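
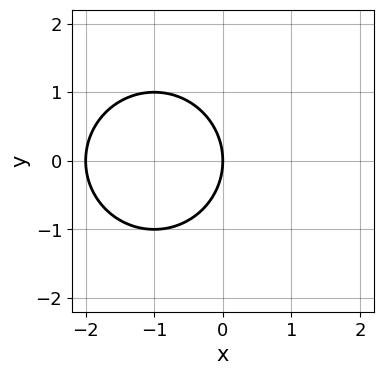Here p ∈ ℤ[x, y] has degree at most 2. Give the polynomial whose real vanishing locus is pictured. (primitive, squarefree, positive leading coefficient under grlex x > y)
Degree: no degree-1 curve has this shape, so deg p = 2.
Symmetries: mirror symmetry y ↦ −y ⇒ only even powers of y.
From the visible intercepts: it crosses the y-axis at the gridline y = 0; among the integer gridlines, it crosses the x-axis at x ∈ {-2, 0}.
Putting this together gives p.

x^2 + y^2 + 2*x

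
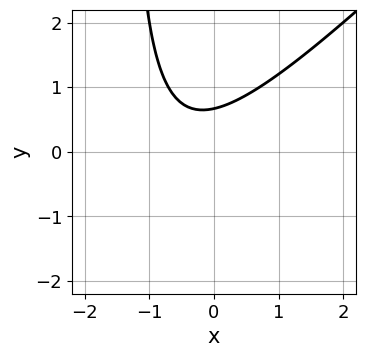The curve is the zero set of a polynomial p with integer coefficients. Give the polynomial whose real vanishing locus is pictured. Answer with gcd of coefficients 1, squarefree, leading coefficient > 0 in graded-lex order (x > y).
1. Degree: a generic line meets the curve in up to 2 points, so deg p = 2.
2. Against the integer gridlines: it misses every integer gridline on the x-axis.
3. Assembling these constraints gives the stated polynomial.

2*x^2 - 2*x*y + 2*x - 3*y + 2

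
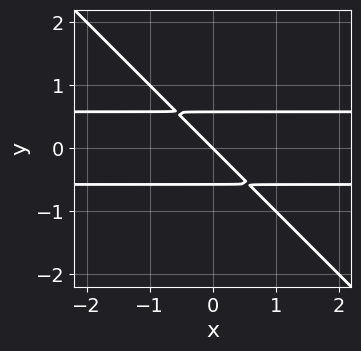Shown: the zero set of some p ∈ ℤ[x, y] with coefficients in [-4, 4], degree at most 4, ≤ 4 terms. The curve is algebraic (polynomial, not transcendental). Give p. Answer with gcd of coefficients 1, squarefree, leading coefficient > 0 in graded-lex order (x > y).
Degree: a generic line meets the curve in up to 3 points, so deg p = 3.
Checking where it meets the axes: it meets the y-axis at y = 0 (among the integer gridlines); one x-axis crossing is at x = 0.
Together with the visible shape, these determine p as stated.

3*x*y^2 + 3*y^3 - x - y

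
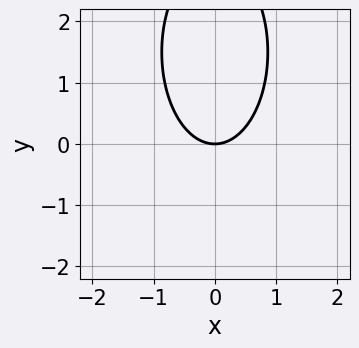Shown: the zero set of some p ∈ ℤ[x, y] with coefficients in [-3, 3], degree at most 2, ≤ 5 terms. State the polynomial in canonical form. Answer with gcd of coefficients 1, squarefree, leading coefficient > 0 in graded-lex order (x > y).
3*x^2 + y^2 - 3*y

First, deg p = 2. The shape is more complex than any degree-1 curve.
Next, symmetries: it's symmetric under x → −x, forcing even powers of x.
Next, checking where it meets the axes: it crosses the x-axis at the gridline x = 0; it meets the y-axis at y = 0 (among the integer gridlines).
Finally, together with the visible shape, these determine p as stated.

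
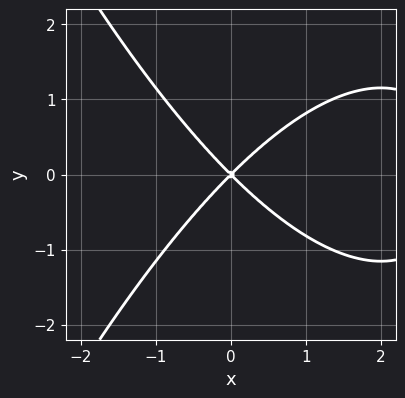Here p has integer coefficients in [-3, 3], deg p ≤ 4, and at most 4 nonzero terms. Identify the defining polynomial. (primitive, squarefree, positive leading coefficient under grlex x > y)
x^3 - 3*x^2 + 3*y^2

(a) Degree: a generic line meets the curve in up to 3 points, so deg p = 3.
(b) Symmetries: mirror symmetry y ↦ −y ⇒ only even powers of y.
(c) Checking where it meets the axes: it crosses the y-axis at the gridline y = 0; it crosses the x-axis at the gridline x = 0.
(d) Fitting integer coefficients to these (and the overall shape) gives p.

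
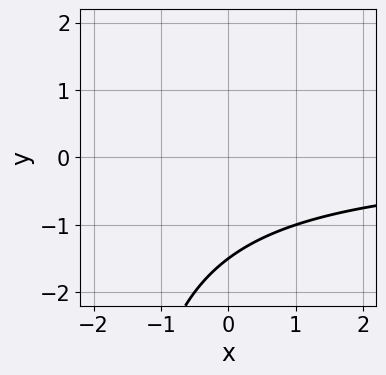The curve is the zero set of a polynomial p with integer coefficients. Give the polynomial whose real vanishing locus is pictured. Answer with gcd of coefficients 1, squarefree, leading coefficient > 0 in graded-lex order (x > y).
x*y + 2*y + 3

First, degree: a generic line meets the curve in up to 2 points, so deg p = 2.
Next, against the integer gridlines: the curve avoids every integer x-axis point in the box.
Finally, putting this together gives p.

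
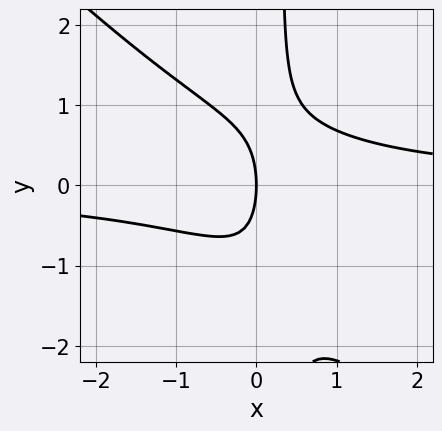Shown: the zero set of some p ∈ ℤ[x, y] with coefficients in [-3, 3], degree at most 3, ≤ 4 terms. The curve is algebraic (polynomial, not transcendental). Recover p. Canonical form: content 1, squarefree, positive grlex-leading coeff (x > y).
1. The degree is 3 — no degree-2 curve has this shape.
2. Checking where it meets the axes: it crosses the x-axis at the gridline x = 0; one y-axis crossing is at y = 0.
3. These observations pin down the coefficients.

3*x^2*y + 3*x*y^2 - y^2 - 3*x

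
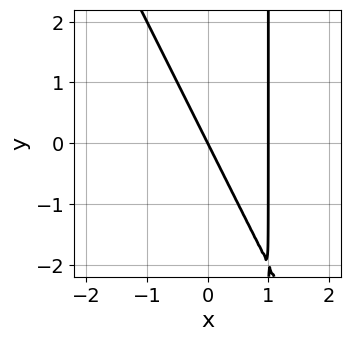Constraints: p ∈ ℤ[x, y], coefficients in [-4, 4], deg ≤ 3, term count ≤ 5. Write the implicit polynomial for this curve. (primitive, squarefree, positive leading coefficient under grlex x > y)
2*x^2 + x*y - 2*x - y

1. deg p = 2. The shape is more complex than any degree-1 curve.
2. From the visible intercepts: it crosses the y-axis at the gridline y = 0; among the integer gridlines, it crosses the x-axis at x ∈ {0, 1}.
3. Together with the visible shape, these determine p as stated.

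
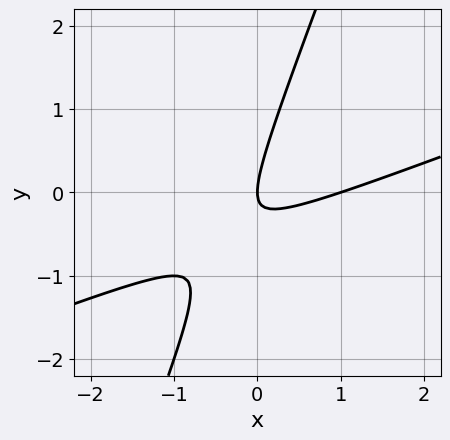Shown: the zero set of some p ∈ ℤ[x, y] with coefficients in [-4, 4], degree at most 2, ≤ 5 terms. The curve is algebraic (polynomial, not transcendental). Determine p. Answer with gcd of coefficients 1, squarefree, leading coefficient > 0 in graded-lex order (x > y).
First, deg p = 2. No degree-1 curve has this shape.
Next, from the visible intercepts: among the integer gridlines, it crosses the x-axis at x ∈ {0, 1}; it crosses the y-axis at the gridline y = 0.
Finally, assembling these constraints gives the stated polynomial.

x^2 - 3*x*y + y^2 - x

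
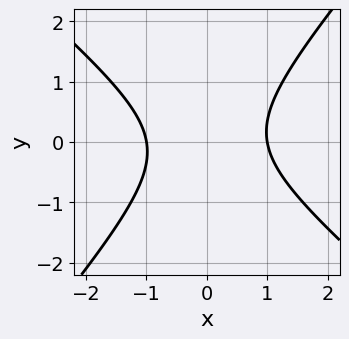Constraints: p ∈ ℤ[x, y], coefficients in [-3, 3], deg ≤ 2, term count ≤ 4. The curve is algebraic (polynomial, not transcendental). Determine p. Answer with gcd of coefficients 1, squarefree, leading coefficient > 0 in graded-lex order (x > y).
deg p = 2. No degree-1 curve has this shape.
Against the integer gridlines: among the integer gridlines, it crosses the x-axis at x ∈ {-1, 1}; no y-intercept at any integer in the box.
Together with the visible shape, these determine p as stated.

3*x^2 + x*y - 3*y^2 - 3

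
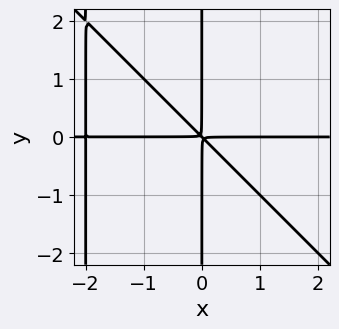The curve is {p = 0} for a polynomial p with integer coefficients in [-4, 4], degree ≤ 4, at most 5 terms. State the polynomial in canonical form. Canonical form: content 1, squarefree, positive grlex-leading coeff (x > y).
First, deg p = 4. The shape is more complex than any degree-3 curve.
Then, reading off the gridlines: the visible y-axis segment lies entirely on the curve; every point of the x-axis in the box is on the curve.
Finally, assembling these constraints gives the stated polynomial.

x^3*y + x^2*y^2 + 2*x^2*y + 2*x*y^2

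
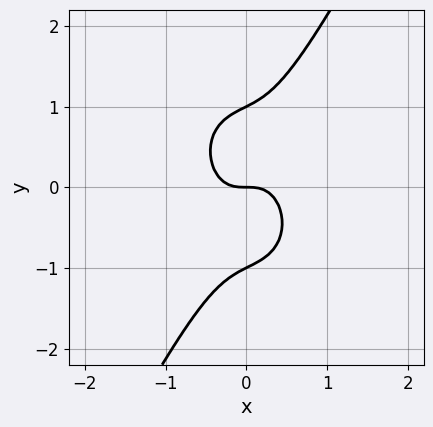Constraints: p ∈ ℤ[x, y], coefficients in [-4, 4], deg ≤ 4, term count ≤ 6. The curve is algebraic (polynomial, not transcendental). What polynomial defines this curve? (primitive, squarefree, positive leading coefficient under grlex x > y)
3*x^3 + x*y^2 - y^3 + y

First, degree: a generic line meets the curve in up to 3 points, so deg p = 3.
Then, observable constraints: one x-axis crossing is at x = 0; the y-axis gridline crossings are at y ∈ {-1, 0, 1}.
Finally, matching integer coefficients to the picture gives p.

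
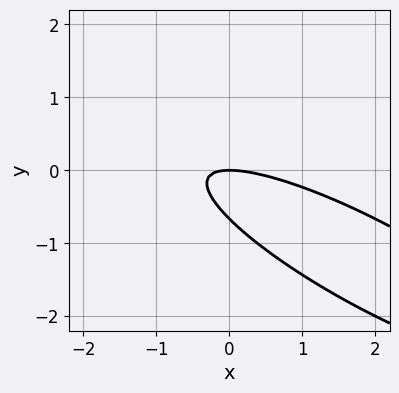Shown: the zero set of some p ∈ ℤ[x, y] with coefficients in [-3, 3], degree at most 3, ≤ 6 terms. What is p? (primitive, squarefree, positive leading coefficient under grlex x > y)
x^2 + 3*x*y + 3*y^2 + 2*y

1. Degree: a generic line meets the curve in up to 2 points, so deg p = 2.
2. Reading off the gridlines: it crosses the y-axis at the gridline y = 0; one x-axis crossing is at x = 0.
3. Putting this together gives p.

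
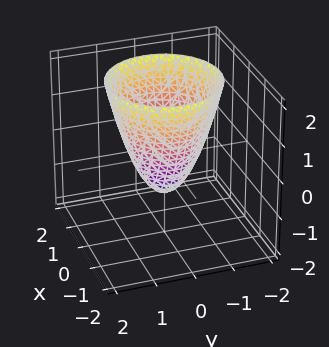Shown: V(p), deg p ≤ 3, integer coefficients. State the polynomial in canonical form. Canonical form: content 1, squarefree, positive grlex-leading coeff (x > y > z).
(a) The degree is 2 — the shape is more complex than any degree-1 surface.
(b) Symmetries: rotational symmetry about the z-axis ⇒ p depends on x, y only through x² + y².
(c) Against the integer gridlines: a circular section at z = 2 has radius between 1 and 2; it crosses the z-axis at the gridline z = -1.
(d) Putting this together gives p.

3*x^2 + 3*y^2 - 2*z - 2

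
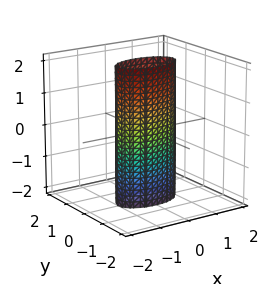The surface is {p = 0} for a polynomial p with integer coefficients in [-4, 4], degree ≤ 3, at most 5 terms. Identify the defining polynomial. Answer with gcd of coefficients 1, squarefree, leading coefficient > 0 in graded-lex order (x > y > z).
x^2 + 3*y^2 - 1

Degree: a cylinder; a quadric, so deg p = 2.
Symmetries: it's symmetric under z → −z, forcing even powers of z; the y ↦ −y reflection is a symmetry, so y appears only in even powers; mirror symmetry x ↦ −x ⇒ only even powers of x.
From the axis intercepts and sections: it misses every integer gridline on the z-axis; among the integer gridlines, it crosses the x-axis at x ∈ {-1, 1}.
Matching integer coefficients to the picture gives p.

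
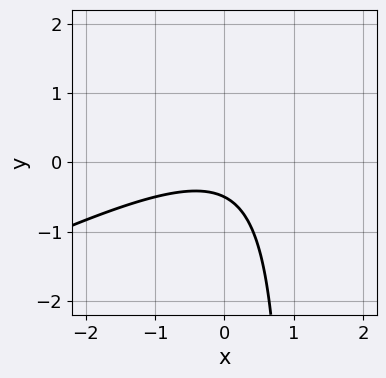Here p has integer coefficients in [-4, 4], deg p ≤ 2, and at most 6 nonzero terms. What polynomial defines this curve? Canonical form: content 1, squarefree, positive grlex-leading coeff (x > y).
x^2 - 2*x*y + 2*y + 1

(a) Degree: no degree-1 curve has this shape, so deg p = 2.
(b) Checking where it meets the axes: it misses every integer gridline on the x-axis.
(c) Assembling these constraints gives the stated polynomial.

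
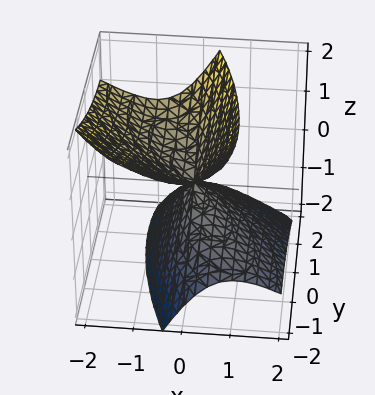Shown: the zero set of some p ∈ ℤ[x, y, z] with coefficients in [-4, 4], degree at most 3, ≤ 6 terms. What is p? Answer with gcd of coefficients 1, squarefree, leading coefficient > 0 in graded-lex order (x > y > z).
3*x^2 + 2*x*y + 3*x*z + y^2 - 2*z^2

(a) I count 2 distinct pieces. Treating them together as one polynomial.
(b) deg p = 2. No degree-1 surface has this shape.
(c) From the visible intercepts: it crosses the y-axis at the gridline y = 0; it crosses the x-axis at the gridline x = 0; it crosses the z-axis at the gridline z = 0.
(d) Together with the visible shape, these determine p as stated.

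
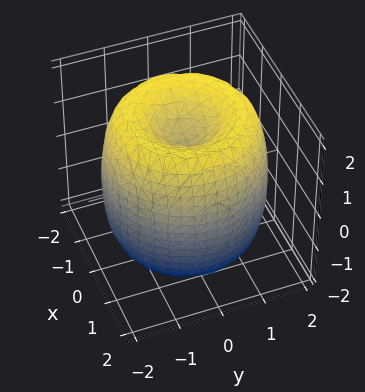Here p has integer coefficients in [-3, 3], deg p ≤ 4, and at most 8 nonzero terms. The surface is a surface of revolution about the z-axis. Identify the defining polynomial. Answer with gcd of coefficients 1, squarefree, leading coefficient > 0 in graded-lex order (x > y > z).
(a) Degree: no degree-3 surface has this shape, so deg p = 4.
(b) Symmetries: rotational symmetry about the z-axis ⇒ p depends on x, y only through x² + y².
(c) From the visible intercepts: among the integer gridlines, it crosses the z-axis at z ∈ {-1, 1}; a circular section at z = 0 has radius between 1 and 2.
(d) Assembling these constraints gives the stated polynomial.

x^4 + 2*x^2*y^2 + y^4 - 3*x^2 - 3*y^2 + z^2 - 1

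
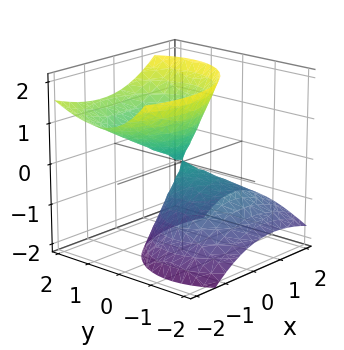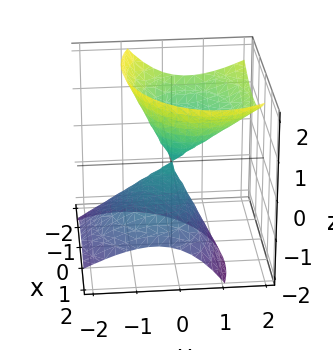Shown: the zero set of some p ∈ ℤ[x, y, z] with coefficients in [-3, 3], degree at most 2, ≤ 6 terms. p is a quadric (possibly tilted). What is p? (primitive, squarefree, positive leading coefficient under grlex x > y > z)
There are 2 components.
The degree is 2 — a generic line meets the surface in up to 2 points.
From the visible intercepts: it crosses the z-axis at the gridline z = 0; it meets the x-axis at x = 0 (among the integer gridlines).
Together with the visible shape, these determine p as stated.

2*x^2 + 2*x*z + 3*y^2 - 3*y*z - 2*z^2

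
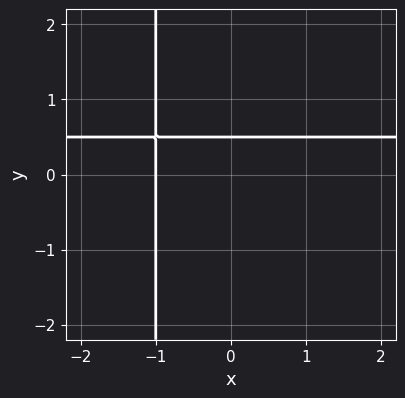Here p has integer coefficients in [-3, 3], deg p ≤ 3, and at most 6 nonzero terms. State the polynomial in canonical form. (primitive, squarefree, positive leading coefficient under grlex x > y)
The degree is 2 — no degree-1 curve has this shape.
Checking where it meets the axes: one x-axis crossing is at x = -1.
Putting this together gives p.

2*x*y - x + 2*y - 1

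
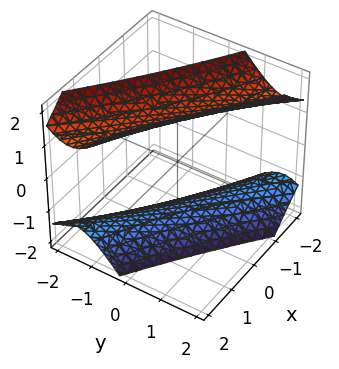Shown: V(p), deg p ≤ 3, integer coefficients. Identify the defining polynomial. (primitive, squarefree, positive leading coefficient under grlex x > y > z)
x^2 + 3*x*y + 2*y^2 - z^2 + 2

The picture has 2 separate pieces.
The degree is 2 — the shape is more complex than any degree-1 surface.
Reading off the gridlines: the surface avoids every integer y-axis point in the box; no x-intercept at any integer in the box.
Putting this together gives p.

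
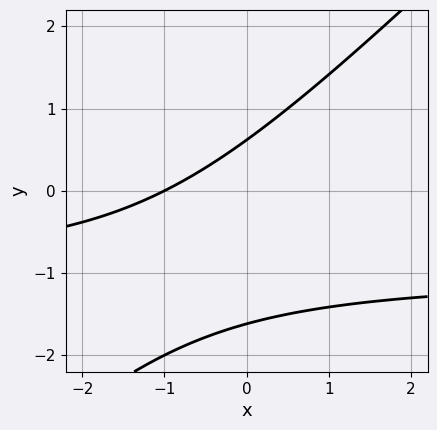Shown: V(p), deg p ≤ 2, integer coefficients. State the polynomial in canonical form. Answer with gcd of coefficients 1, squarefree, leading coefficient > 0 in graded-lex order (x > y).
x*y - y^2 + x - y + 1

1. The degree is 2 — a generic line meets the curve in up to 2 points.
2. Against the integer gridlines: one x-axis crossing is at x = -1.
3. Fitting integer coefficients to these (and the overall shape) gives p.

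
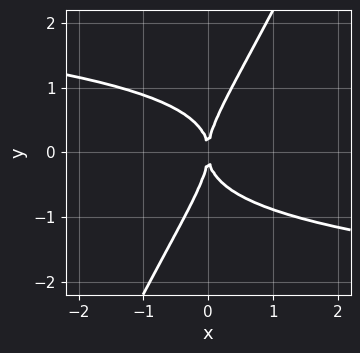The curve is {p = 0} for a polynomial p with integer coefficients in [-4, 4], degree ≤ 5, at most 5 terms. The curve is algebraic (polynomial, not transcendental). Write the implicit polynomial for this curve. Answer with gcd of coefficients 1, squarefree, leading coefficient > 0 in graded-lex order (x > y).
2*x*y^3 - y^4 + 2*x^2

Degree: a generic line meets the curve in up to 4 points, so deg p = 4.
Reading off the gridlines: it crosses the y-axis at the gridline y = 0; it meets the x-axis at x = 0 (among the integer gridlines).
Matching integer coefficients to the picture gives p.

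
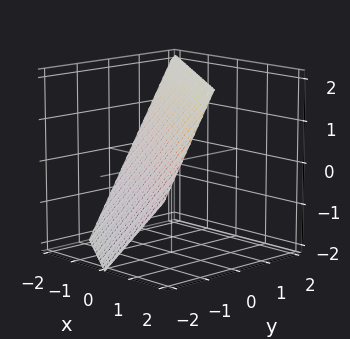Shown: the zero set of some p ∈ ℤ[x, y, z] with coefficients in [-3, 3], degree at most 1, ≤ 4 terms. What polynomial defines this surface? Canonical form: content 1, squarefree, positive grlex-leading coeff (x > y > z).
2*x + 3*y - 2*z + 2

1. The degree is 1 — every cross-section is a straight line — this is a plane.
2. Against the integer gridlines: it crosses the x-axis at the gridline x = -1; it crosses the z-axis at the gridline z = 1.
3. Together with the visible shape, these determine p as stated.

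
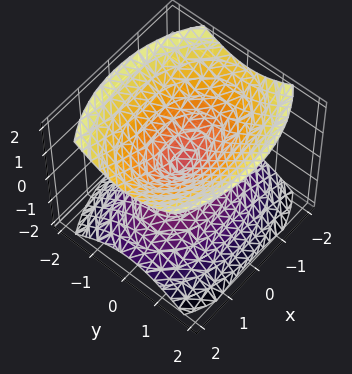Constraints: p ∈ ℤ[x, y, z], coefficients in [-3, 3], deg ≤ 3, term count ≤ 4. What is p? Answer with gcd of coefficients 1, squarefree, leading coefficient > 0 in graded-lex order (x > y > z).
x^2 + 2*y^2 - 2*z^2

1. There are 2 components.
2. The degree is 2 — a double cone through the origin; a quadric.
3. Symmetries: mirror symmetry z ↦ −z ⇒ only even powers of z; it's symmetric under x → −x, forcing even powers of x; it's symmetric under y → −y, forcing even powers of y.
4. Reading off the gridlines: one y-axis crossing is at y = 0; it crosses the x-axis at the gridline x = 0.
5. Solving for integer coefficients yields p as stated.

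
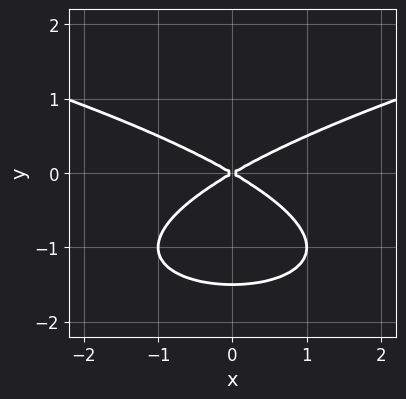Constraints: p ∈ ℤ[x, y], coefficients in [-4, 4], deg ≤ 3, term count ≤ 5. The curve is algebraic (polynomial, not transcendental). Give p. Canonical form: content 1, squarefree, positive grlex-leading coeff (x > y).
(a) The degree is 3 — no degree-2 curve has this shape.
(b) Symmetries: mirror symmetry x ↦ −x ⇒ only even powers of x.
(c) From the visible intercepts: it crosses the x-axis at the gridline x = 0; one y-axis crossing is at y = 0.
(d) These observations pin down the coefficients.

2*y^3 - x^2 + 3*y^2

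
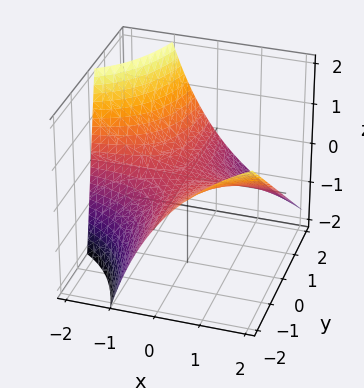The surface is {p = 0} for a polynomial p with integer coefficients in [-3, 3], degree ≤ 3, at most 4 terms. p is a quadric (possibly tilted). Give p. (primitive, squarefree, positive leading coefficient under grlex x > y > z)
(a) deg p = 2. A generic line meets the surface in up to 2 points.
(b) Against the integer gridlines: one z-axis crossing is at z = 0; every point of the x-axis in the box is on the surface.
(c) The integer polynomial consistent with all of this is the stated p. Check: (0, -1, 0) on the y-axis lies on the surface, and p(0, -1, 0) = 0. ✓

2*x*y + x*z + 3*z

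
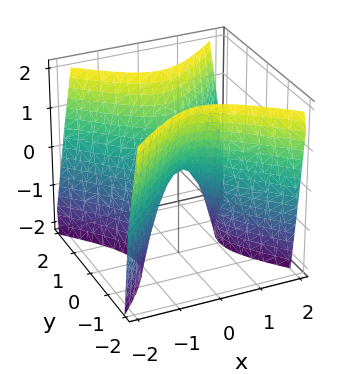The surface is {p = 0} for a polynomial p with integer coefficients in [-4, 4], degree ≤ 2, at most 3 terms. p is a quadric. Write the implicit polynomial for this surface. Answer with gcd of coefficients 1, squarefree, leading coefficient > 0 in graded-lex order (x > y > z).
2*x^2 - 2*y^2 + z

1. Degree: a saddle surface; a quadric, so deg p = 2.
2. Symmetries: the y ↦ −y reflection is a symmetry, so y appears only in even powers; mirror symmetry x ↦ −x ⇒ only even powers of x.
3. Against the integer gridlines: one z-axis crossing is at z = 0; it meets the x-axis at x = 0 (among the integer gridlines); one y-axis crossing is at y = 0.
4. Matching integer coefficients to the picture gives p.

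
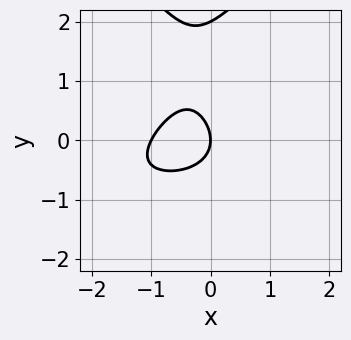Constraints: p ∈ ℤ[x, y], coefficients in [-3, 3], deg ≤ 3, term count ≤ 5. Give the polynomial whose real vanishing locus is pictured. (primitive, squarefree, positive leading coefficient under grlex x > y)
x^2*y - y^3 + 2*x^2 + 2*y^2 + 2*x

(a) Degree: no degree-2 curve has this shape, so deg p = 3.
(b) From the axis intercepts and sections: the y-axis gridline crossings are at y ∈ {0, 2}; the x-axis gridline crossings are at x ∈ {-1, 0}.
(c) Putting this together gives p.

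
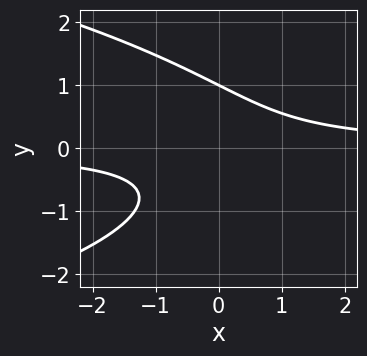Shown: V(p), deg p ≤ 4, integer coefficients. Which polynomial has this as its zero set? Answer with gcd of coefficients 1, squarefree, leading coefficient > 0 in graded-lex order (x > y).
The degree is 3 — the shape is more complex than any degree-2 curve.
From the axis intercepts and sections: one y-axis crossing is at y = 1; the curve avoids every integer x-axis point in the box.
Fitting integer coefficients to these (and the overall shape) gives p.

2*y^3 + 3*x*y - 2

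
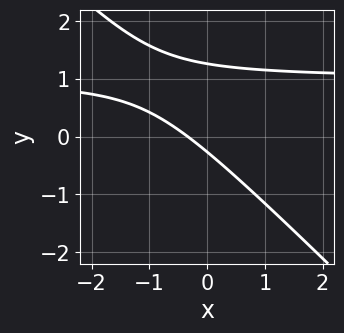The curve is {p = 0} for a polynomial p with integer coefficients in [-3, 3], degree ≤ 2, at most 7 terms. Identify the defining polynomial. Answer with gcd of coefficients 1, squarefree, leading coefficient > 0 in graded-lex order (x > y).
3*x*y + 3*y^2 - 3*x - 3*y - 1

Degree: the shape is more complex than any degree-1 curve, so deg p = 2.
Solving for integer coefficients yields p as stated.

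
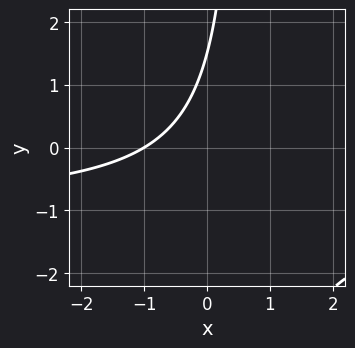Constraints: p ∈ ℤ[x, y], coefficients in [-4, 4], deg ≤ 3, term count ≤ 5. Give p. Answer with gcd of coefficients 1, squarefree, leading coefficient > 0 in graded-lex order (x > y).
3*x*y + 3*x - 2*y + 3

1. The degree is 2 — no degree-1 curve has this shape.
2. Reading off the gridlines: it meets the x-axis at x = -1 (among the integer gridlines).
3. Fitting integer coefficients to these (and the overall shape) gives p.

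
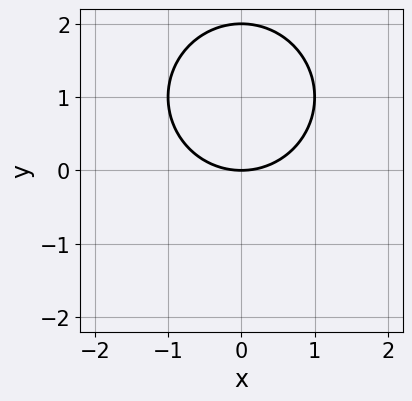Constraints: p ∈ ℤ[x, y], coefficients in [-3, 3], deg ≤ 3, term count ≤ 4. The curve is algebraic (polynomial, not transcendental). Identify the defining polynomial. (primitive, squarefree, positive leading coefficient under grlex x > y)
x^2 + y^2 - 2*y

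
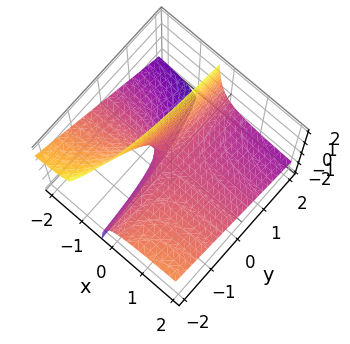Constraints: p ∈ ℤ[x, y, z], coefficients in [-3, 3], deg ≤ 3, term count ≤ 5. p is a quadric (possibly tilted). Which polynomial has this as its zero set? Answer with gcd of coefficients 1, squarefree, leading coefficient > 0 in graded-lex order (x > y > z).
deg p = 2. The shape is more complex than any degree-1 surface.
Against the integer gridlines: the visible y-axis segment lies entirely on the surface; one z-axis crossing is at z = 0; the visible x-axis segment lies entirely on the surface.
Putting this together gives p.

x*y + 2*x*z + z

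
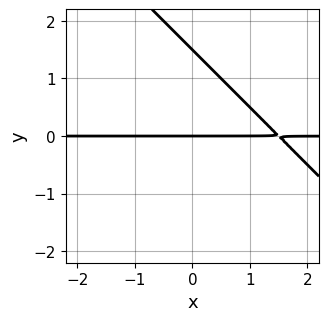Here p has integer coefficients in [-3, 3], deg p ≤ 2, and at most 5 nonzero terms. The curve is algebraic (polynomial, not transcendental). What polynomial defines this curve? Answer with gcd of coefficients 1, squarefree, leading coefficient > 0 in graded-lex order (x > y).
First, deg p = 2. A generic line meets the curve in up to 2 points.
Next, reading off the gridlines: it crosses the y-axis at the gridline y = 0; every point of the x-axis in the box is on the curve.
Finally, solving for integer coefficients yields p as stated.

2*x*y + 2*y^2 - 3*y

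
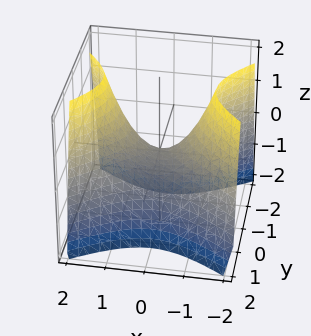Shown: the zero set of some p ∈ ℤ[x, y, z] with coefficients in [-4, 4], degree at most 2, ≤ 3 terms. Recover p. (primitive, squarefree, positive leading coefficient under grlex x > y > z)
1. The degree is 2 — a saddle surface; a quadric.
2. Symmetries: the y ↦ −y reflection is a symmetry, so y appears only in even powers; mirror symmetry x ↦ −x ⇒ only even powers of x.
3. Observable constraints: one x-axis crossing is at x = 0; it meets the z-axis at z = 0 (among the integer gridlines); one y-axis crossing is at y = 0.
4. Assembling these constraints gives the stated polynomial.

2*x^2 - 3*y^2 - 2*z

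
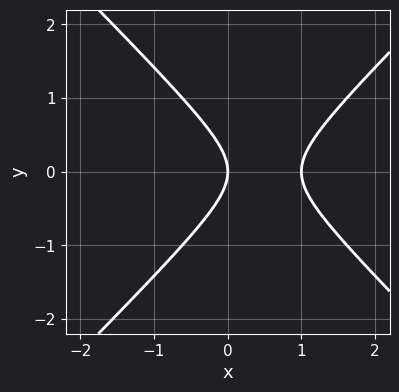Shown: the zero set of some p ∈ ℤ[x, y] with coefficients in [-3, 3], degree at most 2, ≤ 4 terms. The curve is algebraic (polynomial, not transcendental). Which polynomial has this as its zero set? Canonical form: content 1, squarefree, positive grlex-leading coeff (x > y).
x^2 - y^2 - x

deg p = 2. A generic line meets the curve in up to 2 points.
Symmetries: the y ↦ −y reflection is a symmetry, so y appears only in even powers.
Against the integer gridlines: among the integer gridlines, it crosses the x-axis at x ∈ {0, 1}; one y-axis crossing is at y = 0.
These observations pin down the coefficients.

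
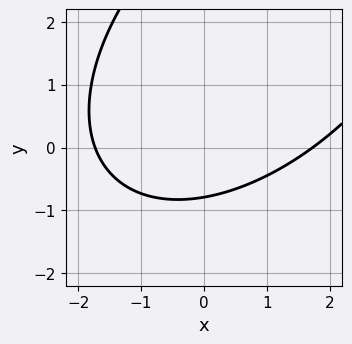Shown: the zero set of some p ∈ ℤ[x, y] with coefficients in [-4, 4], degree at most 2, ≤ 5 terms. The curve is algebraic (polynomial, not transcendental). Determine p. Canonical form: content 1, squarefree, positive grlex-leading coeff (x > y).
x^2 - x*y + y^2 - 3*y - 3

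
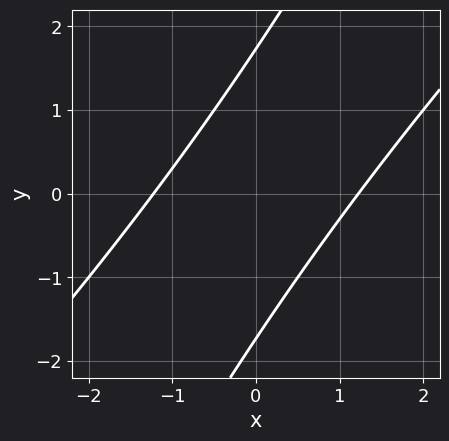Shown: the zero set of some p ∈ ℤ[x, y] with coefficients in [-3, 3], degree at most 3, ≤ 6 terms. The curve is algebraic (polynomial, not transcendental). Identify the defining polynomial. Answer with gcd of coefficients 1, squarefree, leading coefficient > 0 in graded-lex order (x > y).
2*x^2 - 3*x*y + y^2 - 3

First, the degree is 2 — the shape is more complex than any degree-1 curve.
Finally, solving for integer coefficients yields p as stated.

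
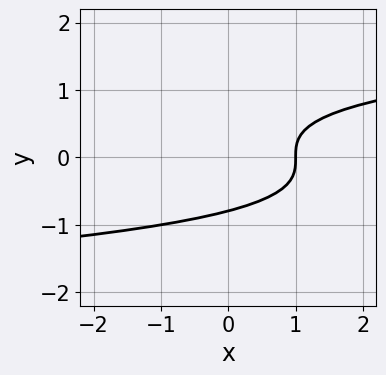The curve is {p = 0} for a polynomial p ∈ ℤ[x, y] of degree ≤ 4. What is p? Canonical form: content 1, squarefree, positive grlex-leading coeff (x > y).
1. Degree: the shape is more complex than any degree-2 curve, so deg p = 3.
2. Reading off the gridlines: one x-axis crossing is at x = 1.
3. Matching integer coefficients to the picture gives p.

2*y^3 - x + 1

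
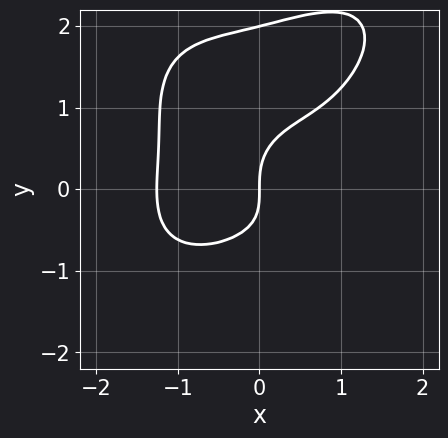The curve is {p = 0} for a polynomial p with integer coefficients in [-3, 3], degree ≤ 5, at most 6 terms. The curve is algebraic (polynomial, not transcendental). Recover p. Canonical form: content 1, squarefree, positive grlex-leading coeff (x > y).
x^4 + y^4 - x*y^2 - 2*y^3 + 2*x

1. deg p = 4. No degree-3 curve has this shape.
2. Checking where it meets the axes: the y-axis gridline crossings are at y ∈ {0, 2}; one x-axis crossing is at x = 0.
3. Assembling these constraints gives the stated polynomial.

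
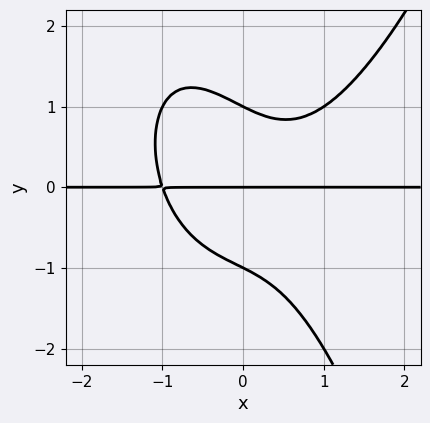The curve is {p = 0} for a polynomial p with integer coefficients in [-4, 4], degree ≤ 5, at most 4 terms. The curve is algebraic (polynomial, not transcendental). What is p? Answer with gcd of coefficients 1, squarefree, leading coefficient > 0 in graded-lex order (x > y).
x^3*y - x*y^2 - y^3 + y

(a) The degree is 4 — no degree-3 curve has this shape.
(b) From the axis intercepts and sections: among the integer gridlines, it crosses the y-axis at y ∈ {-1, 0, 1}; every point of the x-axis in the box is on the curve.
(c) Solving for integer coefficients yields p as stated.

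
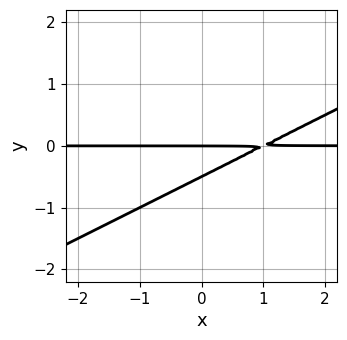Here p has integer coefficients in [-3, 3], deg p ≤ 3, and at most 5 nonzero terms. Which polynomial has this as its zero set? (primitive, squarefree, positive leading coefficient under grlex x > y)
x*y - 2*y^2 - y

1. deg p = 2. No degree-1 curve has this shape.
2. Reading off the gridlines: it crosses the y-axis at the gridline y = 0; every point of the x-axis in the box is on the curve.
3. Putting this together gives p.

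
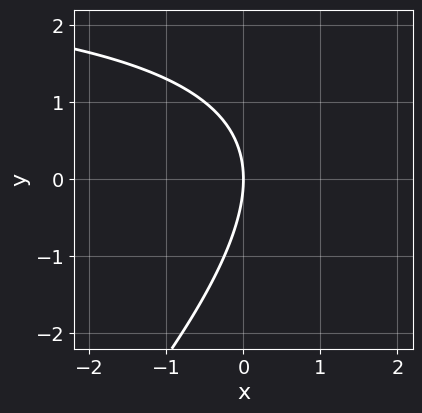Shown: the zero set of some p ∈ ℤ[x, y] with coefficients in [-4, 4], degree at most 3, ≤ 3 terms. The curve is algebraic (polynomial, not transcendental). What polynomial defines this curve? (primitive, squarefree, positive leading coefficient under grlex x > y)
The degree is 2 — a generic line meets the curve in up to 2 points.
From the axis intercepts and sections: one y-axis crossing is at y = 0; one x-axis crossing is at x = 0.
Fitting integer coefficients to these (and the overall shape) gives p.

x*y - y^2 - 3*x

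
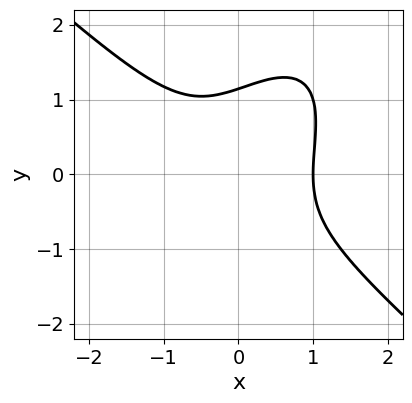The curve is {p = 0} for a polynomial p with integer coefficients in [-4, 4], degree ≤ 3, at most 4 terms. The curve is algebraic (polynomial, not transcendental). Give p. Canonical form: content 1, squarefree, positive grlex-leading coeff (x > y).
3*x^3 - 2*x*y^2 + 2*y^3 - 3

(a) Degree: a generic line meets the curve in up to 3 points, so deg p = 3.
(b) Against the integer gridlines: it crosses the x-axis at the gridline x = 1.
(c) Together with the visible shape, these determine p as stated.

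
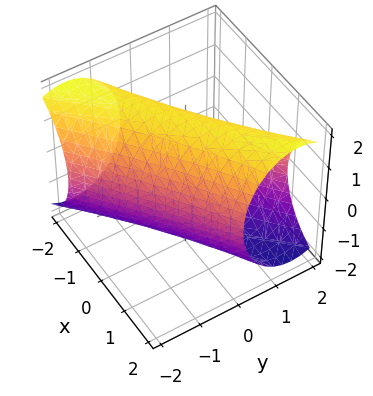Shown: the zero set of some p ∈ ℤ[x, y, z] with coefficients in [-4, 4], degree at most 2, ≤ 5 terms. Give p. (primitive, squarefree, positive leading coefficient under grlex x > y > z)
x^2 - 3*x*y + 2*y^2 + z^2 - 3

deg p = 2. No degree-1 surface has this shape.
Solving for integer coefficients yields p as stated.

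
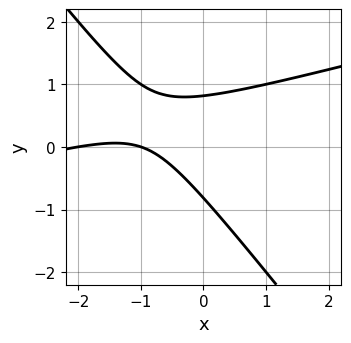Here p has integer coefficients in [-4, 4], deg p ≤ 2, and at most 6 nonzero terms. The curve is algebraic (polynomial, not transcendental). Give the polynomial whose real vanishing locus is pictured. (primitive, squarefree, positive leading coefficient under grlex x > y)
x^2 - 3*x*y - 3*y^2 + 3*x + 2

1. The degree is 2 — no degree-1 curve has this shape.
2. Against the integer gridlines: among the integer gridlines, it crosses the x-axis at x ∈ {-2, -1}.
3. Assembling these constraints gives the stated polynomial.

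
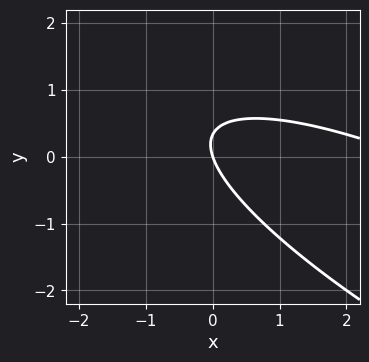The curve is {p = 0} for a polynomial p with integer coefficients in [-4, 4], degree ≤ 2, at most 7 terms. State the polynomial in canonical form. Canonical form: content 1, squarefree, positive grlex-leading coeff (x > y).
x^2 + 3*x*y + 3*y^2 - 3*x - y

1. deg p = 2. A generic line meets the curve in up to 2 points.
2. Checking where it meets the axes: it crosses the y-axis at the gridline y = 0; one x-axis crossing is at x = 0.
3. Putting this together gives p.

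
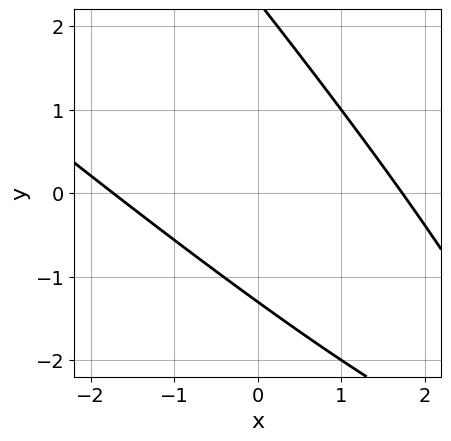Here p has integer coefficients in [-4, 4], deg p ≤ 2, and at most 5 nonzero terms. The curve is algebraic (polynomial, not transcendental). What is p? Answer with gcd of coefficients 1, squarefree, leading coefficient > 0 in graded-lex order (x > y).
x^2 + 2*x*y + y^2 - y - 3

(a) The degree is 2 — the shape is more complex than any degree-1 curve.
(b) Matching integer coefficients to the picture gives p.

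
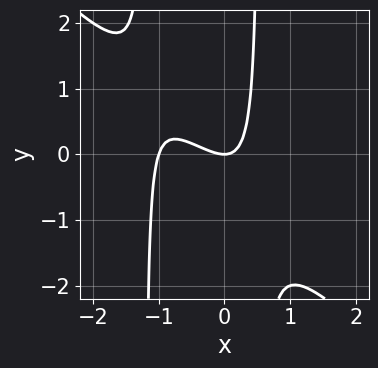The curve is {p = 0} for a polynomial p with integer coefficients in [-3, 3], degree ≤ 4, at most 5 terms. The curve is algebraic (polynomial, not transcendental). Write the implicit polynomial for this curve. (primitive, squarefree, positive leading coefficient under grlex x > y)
3*x^3 + 3*x^2*y + 3*x^2 + 2*x*y - 2*y

(a) Degree: a generic line meets the curve in up to 3 points, so deg p = 3.
(b) Observable constraints: it meets the y-axis at y = 0 (among the integer gridlines); the x-axis gridline crossings are at x ∈ {-1, 0}.
(c) Putting this together gives p.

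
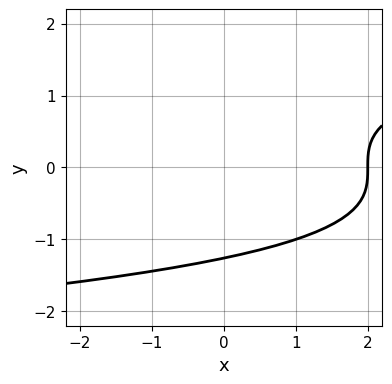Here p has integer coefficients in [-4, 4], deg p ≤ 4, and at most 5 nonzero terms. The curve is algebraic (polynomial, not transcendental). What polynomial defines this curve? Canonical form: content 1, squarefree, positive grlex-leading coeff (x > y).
y^3 - x + 2

The degree is 3 — a generic line meets the curve in up to 3 points.
From the axis intercepts and sections: it meets the x-axis at x = 2 (among the integer gridlines).
Together with the visible shape, these determine p as stated.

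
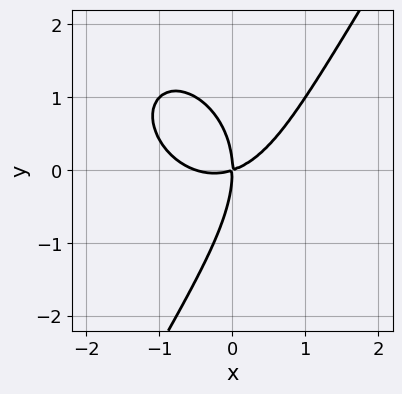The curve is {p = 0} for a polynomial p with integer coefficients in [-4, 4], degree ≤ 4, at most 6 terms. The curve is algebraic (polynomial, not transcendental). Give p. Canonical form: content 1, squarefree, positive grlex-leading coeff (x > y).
2*x^3 + x*y^2 - y^3 + x^2 - 3*x*y

Degree: no degree-2 curve has this shape, so deg p = 3.
Against the integer gridlines: it crosses the x-axis at the gridline x = 0; one y-axis crossing is at y = 0.
Together with the visible shape, these determine p as stated.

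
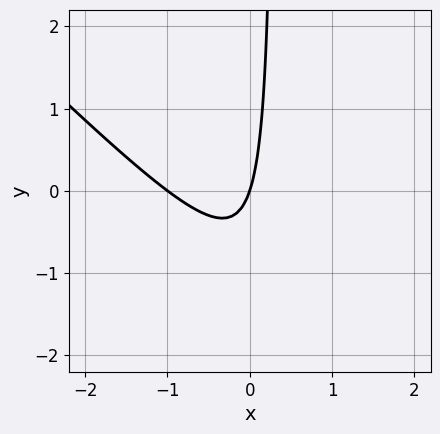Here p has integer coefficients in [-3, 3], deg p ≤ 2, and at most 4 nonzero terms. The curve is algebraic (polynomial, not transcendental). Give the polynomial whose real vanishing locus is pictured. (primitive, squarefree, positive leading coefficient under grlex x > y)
(a) The degree is 2 — a generic line meets the curve in up to 2 points.
(b) From the visible intercepts: among the integer gridlines, it crosses the x-axis at x ∈ {-1, 0}; it meets the y-axis at y = 0 (among the integer gridlines).
(c) Matching integer coefficients to the picture gives p.

3*x^2 + 3*x*y + 3*x - y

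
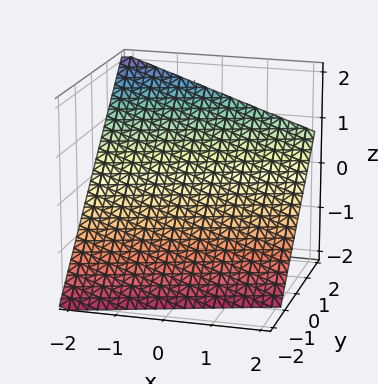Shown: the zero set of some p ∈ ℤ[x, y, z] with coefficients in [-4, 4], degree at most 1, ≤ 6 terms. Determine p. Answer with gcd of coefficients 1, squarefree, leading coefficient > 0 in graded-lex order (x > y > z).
x - 3*y + 3*z + 2

The degree is 1 — every cross-section is a straight line — this is a plane.
Observable constraints: it crosses the x-axis at the gridline x = -2.
These observations pin down the coefficients.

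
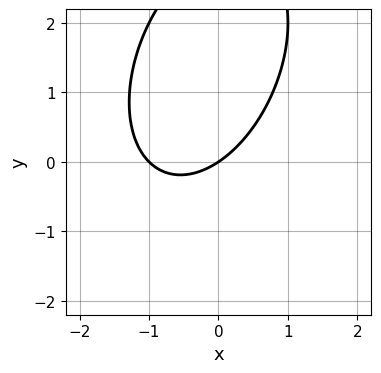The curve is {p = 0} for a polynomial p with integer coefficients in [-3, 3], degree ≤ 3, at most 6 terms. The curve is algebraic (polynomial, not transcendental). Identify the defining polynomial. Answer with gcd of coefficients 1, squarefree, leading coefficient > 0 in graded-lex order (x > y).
1. deg p = 2.
2. Observable constraints: one y-axis crossing is at y = 0; among the integer gridlines, it crosses the x-axis at x ∈ {-1, 0}.
3. Solving for integer coefficients yields p as stated.

2*x^2 - x*y + y^2 + 2*x - 3*y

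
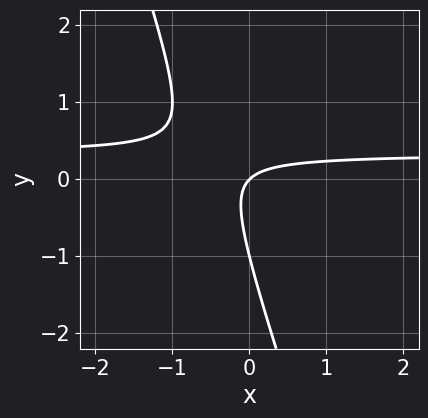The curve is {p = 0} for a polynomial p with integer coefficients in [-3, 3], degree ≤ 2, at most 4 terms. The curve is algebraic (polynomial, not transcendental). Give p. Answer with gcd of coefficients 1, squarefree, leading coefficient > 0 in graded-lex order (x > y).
(a) deg p = 2. No degree-1 curve has this shape.
(b) Checking where it meets the axes: it crosses the x-axis at the gridline x = 0; the y-axis gridline crossings are at y ∈ {-1, 0}.
(c) Assembling these constraints gives the stated polynomial.

3*x*y + y^2 - x + y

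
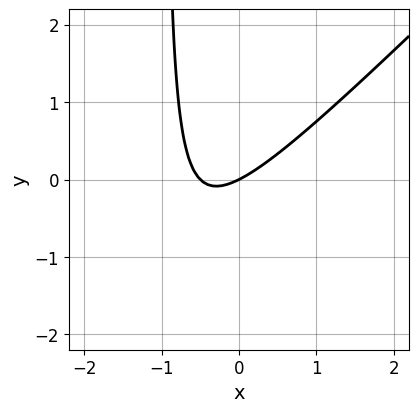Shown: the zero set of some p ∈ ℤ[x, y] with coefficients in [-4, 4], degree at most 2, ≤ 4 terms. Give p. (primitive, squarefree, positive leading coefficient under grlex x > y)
2*x^2 - 2*x*y + x - 2*y

deg p = 2.
Checking where it meets the axes: one y-axis crossing is at y = 0; it crosses the x-axis at the gridline x = 0.
Solving for integer coefficients yields p as stated.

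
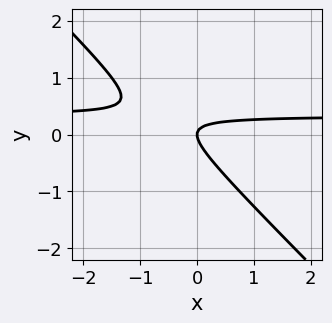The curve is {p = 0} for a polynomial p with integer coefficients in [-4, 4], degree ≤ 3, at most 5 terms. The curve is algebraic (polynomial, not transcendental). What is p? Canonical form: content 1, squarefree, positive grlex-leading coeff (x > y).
3*x*y + 3*y^2 - x

First, degree: the shape is more complex than any degree-1 curve, so deg p = 2.
Then, checking where it meets the axes: it meets the x-axis at x = 0 (among the integer gridlines); it meets the y-axis at y = 0 (among the integer gridlines).
Finally, matching integer coefficients to the picture gives p.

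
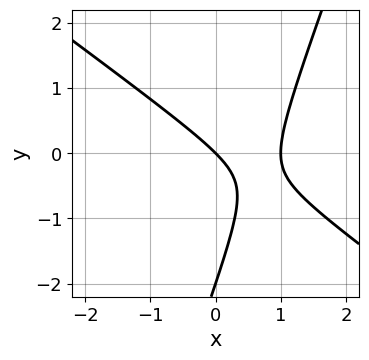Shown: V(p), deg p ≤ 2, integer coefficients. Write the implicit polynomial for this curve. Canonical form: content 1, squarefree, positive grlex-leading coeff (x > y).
(a) Degree: no degree-1 curve has this shape, so deg p = 2.
(b) Checking where it meets the axes: among the integer gridlines, it crosses the y-axis at y ∈ {-2, 0}; among the integer gridlines, it crosses the x-axis at x ∈ {0, 1}.
(c) Matching integer coefficients to the picture gives p.

2*x^2 + 2*x*y - y^2 - 2*x - 2*y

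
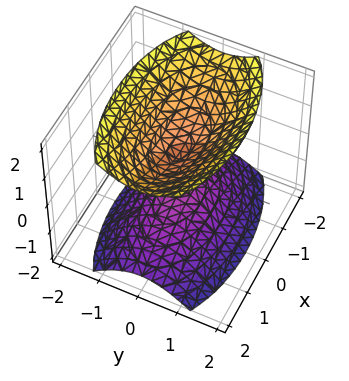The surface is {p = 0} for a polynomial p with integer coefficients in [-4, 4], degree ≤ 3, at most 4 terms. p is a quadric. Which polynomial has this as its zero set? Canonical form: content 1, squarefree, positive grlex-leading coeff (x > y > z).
x^2 + 3*y^2 - 2*z^2 + 1

1. I count 2 distinct pieces. Treating them together as one polynomial.
2. Degree: two separate bowl-shaped sheets opening away from each other; a quadric, so deg p = 2.
3. Symmetries: it's symmetric under y → −y, forcing even powers of y; mirror symmetry x ↦ −x ⇒ only even powers of x; the z ↦ −z reflection is a symmetry, so z appears only in even powers.
4. Observable constraints: it misses every integer gridline on the y-axis; the surface avoids every integer x-axis point in the box.
5. These observations pin down the coefficients.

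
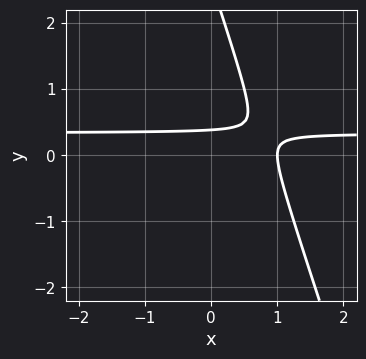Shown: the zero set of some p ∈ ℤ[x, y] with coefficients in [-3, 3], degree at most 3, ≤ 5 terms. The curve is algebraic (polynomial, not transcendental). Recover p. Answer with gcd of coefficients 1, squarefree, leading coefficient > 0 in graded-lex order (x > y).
3*x*y + y^2 - x - 3*y + 1

First, degree: no degree-1 curve has this shape, so deg p = 2.
Then, against the integer gridlines: it meets the x-axis at x = 1 (among the integer gridlines).
Finally, the integer polynomial consistent with all of this is the stated p.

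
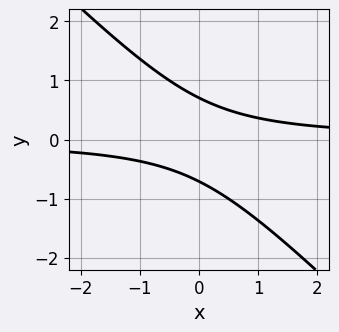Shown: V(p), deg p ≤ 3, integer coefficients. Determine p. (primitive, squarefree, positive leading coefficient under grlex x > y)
First, degree: a generic line meets the curve in up to 2 points, so deg p = 2.
Next, checking where it meets the axes: it misses every integer gridline on the x-axis.
Finally, these observations pin down the coefficients.

2*x*y + 2*y^2 - 1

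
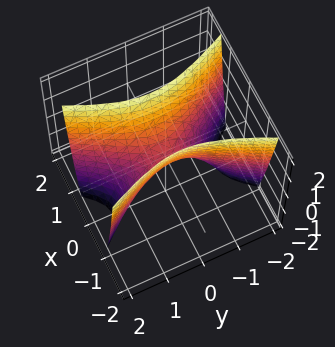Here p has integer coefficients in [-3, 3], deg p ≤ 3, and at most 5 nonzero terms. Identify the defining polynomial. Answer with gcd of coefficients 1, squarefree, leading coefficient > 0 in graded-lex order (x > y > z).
3*x^2 - y^2 - z

The degree is 2 — a saddle surface; a quadric.
Symmetries: mirror symmetry x ↦ −x ⇒ only even powers of x; the y ↦ −y reflection is a symmetry, so y appears only in even powers.
Observable constraints: it crosses the y-axis at the gridline y = 0; it crosses the x-axis at the gridline x = 0; one z-axis crossing is at z = 0.
Together with the visible shape, these determine p as stated.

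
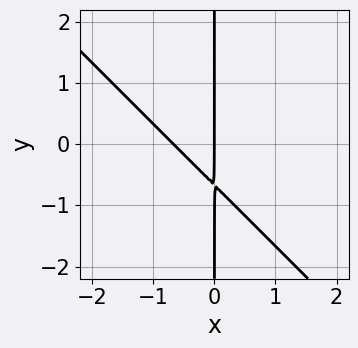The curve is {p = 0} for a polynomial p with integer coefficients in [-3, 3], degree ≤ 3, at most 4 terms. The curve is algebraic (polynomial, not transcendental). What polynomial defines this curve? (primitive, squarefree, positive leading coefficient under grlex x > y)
(a) deg p = 2. No degree-1 curve has this shape.
(b) Against the integer gridlines: the visible y-axis segment lies entirely on the curve; it meets the x-axis at x = 0 (among the integer gridlines).
(c) These observations pin down the coefficients.

3*x^2 + 3*x*y + 2*x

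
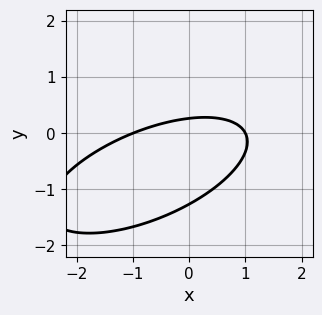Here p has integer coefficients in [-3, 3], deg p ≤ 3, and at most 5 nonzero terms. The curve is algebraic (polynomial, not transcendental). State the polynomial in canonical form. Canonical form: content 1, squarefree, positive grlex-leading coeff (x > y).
x^2 - 2*x*y + 3*y^2 + 3*y - 1

1. The degree is 2 — the shape is more complex than any degree-1 curve.
2. Observable constraints: the x-axis gridline crossings are at x ∈ {-1, 1}.
3. Putting this together gives p.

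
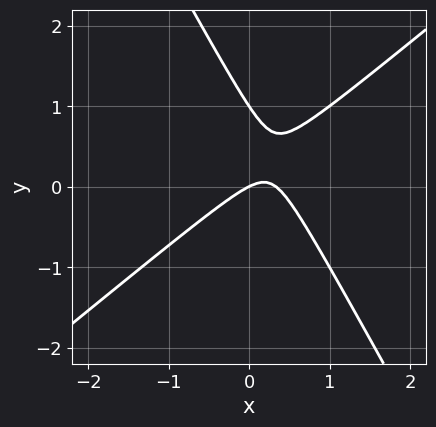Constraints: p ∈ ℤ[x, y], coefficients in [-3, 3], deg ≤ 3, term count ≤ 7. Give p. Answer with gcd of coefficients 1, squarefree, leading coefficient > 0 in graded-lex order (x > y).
3*x^2 - 2*x*y - 2*y^2 - x + 2*y

(a) deg p = 2. No degree-1 curve has this shape.
(b) From the axis intercepts and sections: among the integer gridlines, it crosses the y-axis at y ∈ {0, 1}; it meets the x-axis at x = 0 (among the integer gridlines).
(c) These observations pin down the coefficients.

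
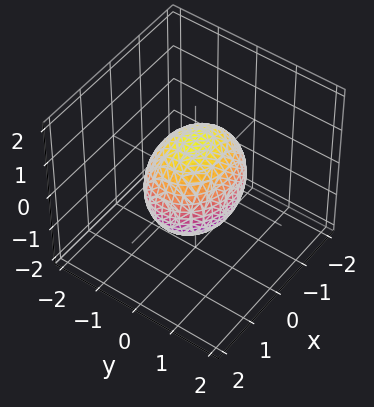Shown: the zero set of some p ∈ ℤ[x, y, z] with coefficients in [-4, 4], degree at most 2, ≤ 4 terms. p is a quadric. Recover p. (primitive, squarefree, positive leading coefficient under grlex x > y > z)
2*x^2 + 3*y^2 + 2*z^2 - 3

1. The degree is 2 — a closed, bounded, convex surface; a quadric.
2. Symmetries: mirror symmetry z ↦ −z ⇒ only even powers of z; it's symmetric under y → −y, forcing even powers of y; the x ↦ −x reflection is a symmetry, so x appears only in even powers.
3. Checking where it meets the axes: among the integer gridlines, it crosses the y-axis at y ∈ {-1, 1}.
4. Solving for integer coefficients yields p as stated.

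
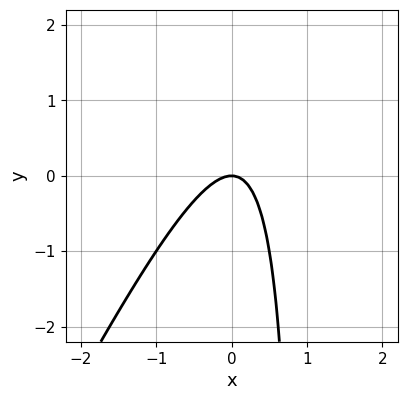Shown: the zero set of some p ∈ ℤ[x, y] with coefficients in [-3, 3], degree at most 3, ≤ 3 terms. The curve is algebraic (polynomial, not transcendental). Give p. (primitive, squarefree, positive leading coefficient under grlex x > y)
1. deg p = 2. A generic line meets the curve in up to 2 points.
2. Observable constraints: one y-axis crossing is at y = 0; it meets the x-axis at x = 0 (among the integer gridlines).
3. These observations pin down the coefficients.

2*x^2 - x*y + y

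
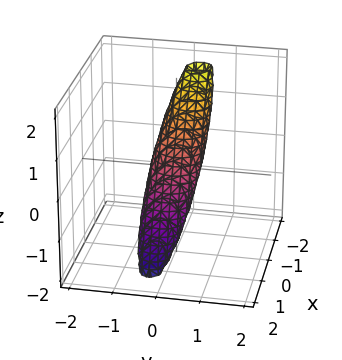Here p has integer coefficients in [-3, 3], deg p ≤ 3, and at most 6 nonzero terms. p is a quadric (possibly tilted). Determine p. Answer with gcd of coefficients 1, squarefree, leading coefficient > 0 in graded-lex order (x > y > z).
1. The degree is 2 — the shape is more complex than any degree-1 surface.
2. Against the integer gridlines: the z-axis gridline crossings are at z ∈ {-1, 1}.
3. Solving for integer coefficients yields p as stated.

3*x^2 + 3*x*z + 3*y^2 - y*z + z^2 - 1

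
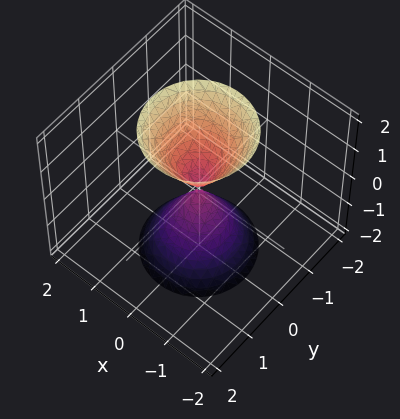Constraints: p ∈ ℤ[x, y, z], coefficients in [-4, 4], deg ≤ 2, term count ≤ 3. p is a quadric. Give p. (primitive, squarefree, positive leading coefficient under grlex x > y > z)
3*x^2 + 3*y^2 - z^2

There are 2 components.
deg p = 2.
Symmetries: it's symmetric under z → −z, forcing even powers of z; every cross-section ⟂ z is a circle, so x, y appear only via x² + y².
Reading off the gridlines: one z-axis crossing is at z = 0; it meets the y-axis at y = 0 (among the integer gridlines); a circular section at z = 2 has radius between 1 and 2.
Matching integer coefficients to the picture gives p.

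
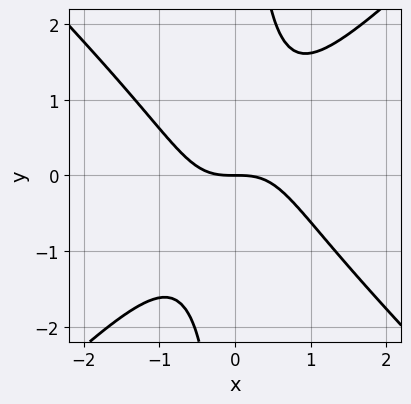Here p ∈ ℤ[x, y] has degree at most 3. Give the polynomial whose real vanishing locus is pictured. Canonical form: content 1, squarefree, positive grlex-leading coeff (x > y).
x^3 - x*y^2 + y

The degree is 3 — the shape is more complex than any degree-2 curve.
Observable constraints: one y-axis crossing is at y = 0; one x-axis crossing is at x = 0.
Putting this together gives p.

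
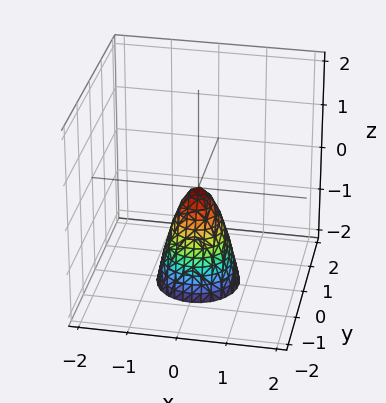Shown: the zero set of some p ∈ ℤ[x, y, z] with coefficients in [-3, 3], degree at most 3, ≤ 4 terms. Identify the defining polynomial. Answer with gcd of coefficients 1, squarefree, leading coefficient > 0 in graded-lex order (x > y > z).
1. Degree: a single bowl opening along one axis; a quadric, so deg p = 2.
2. Symmetries: rotational symmetry about the z-axis ⇒ p depends on x, y only through x² + y².
3. Reading off the gridlines: one x-axis crossing is at x = 0; one z-axis crossing is at z = 0; it crosses the y-axis at the gridline y = 0.
4. Solving for integer coefficients yields p as stated.

3*x^2 + 3*y^2 + z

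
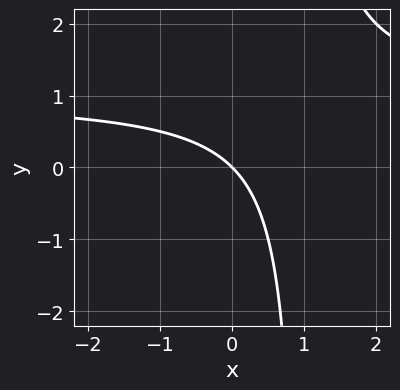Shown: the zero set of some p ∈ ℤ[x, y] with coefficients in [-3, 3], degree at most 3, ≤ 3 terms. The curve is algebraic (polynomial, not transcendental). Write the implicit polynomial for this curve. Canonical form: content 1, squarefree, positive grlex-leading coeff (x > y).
First, the degree is 2 — the shape is more complex than any degree-1 curve.
Then, reading off the gridlines: it crosses the y-axis at the gridline y = 0; one x-axis crossing is at x = 0.
Finally, the integer polynomial consistent with all of this is the stated p.

x*y - x - y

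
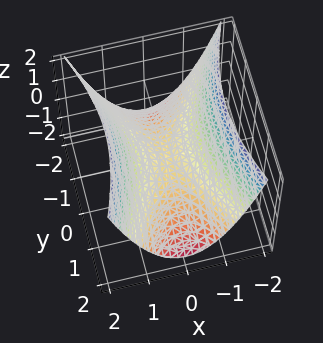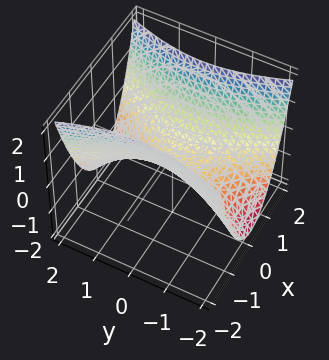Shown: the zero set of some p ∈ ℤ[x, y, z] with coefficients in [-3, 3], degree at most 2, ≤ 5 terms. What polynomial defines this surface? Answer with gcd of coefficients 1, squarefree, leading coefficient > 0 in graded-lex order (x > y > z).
First, the degree is 2 — a saddle surface; a quadric.
Then, symmetries: mirror symmetry y ↦ −y ⇒ only even powers of y; the x ↦ −x reflection is a symmetry, so x appears only in even powers.
Then, checking where it meets the axes: it meets the x-axis at x = 0 (among the integer gridlines); one z-axis crossing is at z = 0; it crosses the y-axis at the gridline y = 0.
Finally, the integer polynomial consistent with all of this is the stated p.

3*x^2 - y^2 - 3*z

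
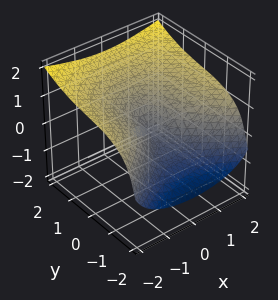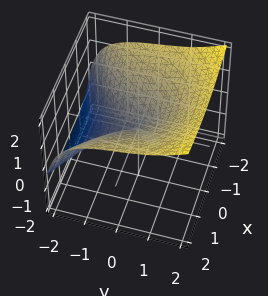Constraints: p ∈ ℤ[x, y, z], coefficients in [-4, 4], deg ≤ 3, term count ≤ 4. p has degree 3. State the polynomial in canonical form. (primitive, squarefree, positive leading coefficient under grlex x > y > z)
First, I count 2 distinct pieces. They look like related sheets of one shape, so recover p as a whole.
Next, degree: no degree-2 surface has this shape, so deg p = 3.
Next, against the integer gridlines: it crosses the z-axis at the gridline z = 0; one y-axis crossing is at y = 0.
Finally, matching integer coefficients to the picture gives p.

y^3 - 3*z^3 + 2*x^2 + 2*y*z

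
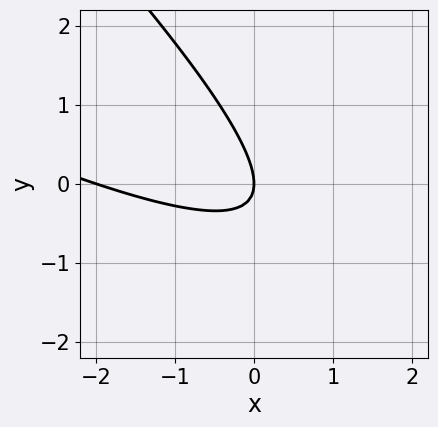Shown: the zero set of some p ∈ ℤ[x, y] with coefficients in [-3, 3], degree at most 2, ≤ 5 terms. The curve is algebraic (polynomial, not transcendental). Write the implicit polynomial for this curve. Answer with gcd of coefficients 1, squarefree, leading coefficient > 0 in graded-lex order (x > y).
x^2 + 3*x*y + 2*y^2 + 2*x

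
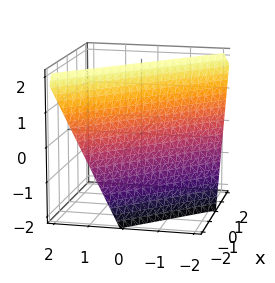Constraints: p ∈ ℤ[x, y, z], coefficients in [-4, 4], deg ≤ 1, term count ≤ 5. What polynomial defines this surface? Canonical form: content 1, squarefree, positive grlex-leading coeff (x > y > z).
First, degree: every cross-section is a straight line — this is a plane, so deg p = 1.
Next, reading off the gridlines: one y-axis crossing is at y = -1; it meets the x-axis at x = -1 (among the integer gridlines); it meets the z-axis at z = 2 (among the integer gridlines).
Finally, assembling these constraints gives the stated polynomial.

2*x + 2*y - z + 2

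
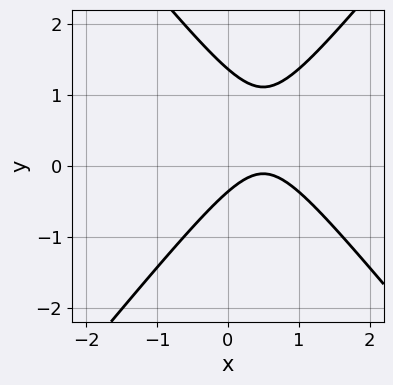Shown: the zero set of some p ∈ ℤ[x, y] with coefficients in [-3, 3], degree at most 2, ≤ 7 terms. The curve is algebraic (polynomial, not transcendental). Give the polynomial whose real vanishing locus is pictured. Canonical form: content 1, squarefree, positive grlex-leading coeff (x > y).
(a) deg p = 2. No degree-1 curve has this shape.
(b) Against the integer gridlines: it misses every integer gridline on the x-axis.
(c) Matching integer coefficients to the picture gives p.

3*x^2 - 2*y^2 - 3*x + 2*y + 1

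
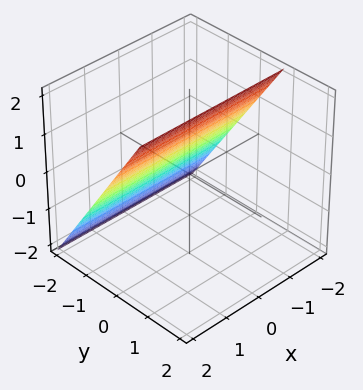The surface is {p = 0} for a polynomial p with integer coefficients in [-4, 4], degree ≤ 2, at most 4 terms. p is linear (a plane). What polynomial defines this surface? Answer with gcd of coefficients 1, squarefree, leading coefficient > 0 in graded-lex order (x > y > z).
(a) deg p = 1. Every cross-section is a straight line — this is a plane.
(b) Against the integer gridlines: no x-intercept at any integer in the box; it crosses the z-axis at the gridline z = 1.
(c) These observations pin down the coefficients.

3*y - 2*z + 2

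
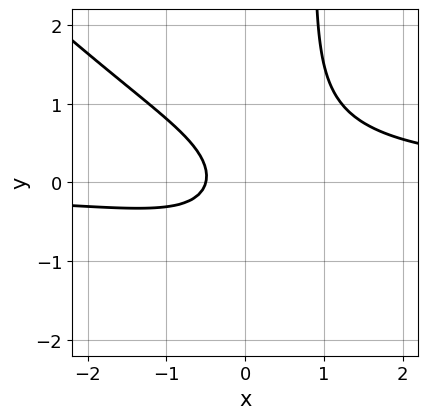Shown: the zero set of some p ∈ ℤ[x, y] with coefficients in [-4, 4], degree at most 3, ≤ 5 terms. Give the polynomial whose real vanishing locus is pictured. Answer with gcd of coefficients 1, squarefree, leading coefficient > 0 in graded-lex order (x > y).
2*x^2*y + 2*x*y^2 - 2*y^2 - 2*x - 1

First, degree: a generic line meets the curve in up to 3 points, so deg p = 3.
Then, checking where it meets the axes: no y-intercept at any integer in the box.
Finally, assembling these constraints gives the stated polynomial.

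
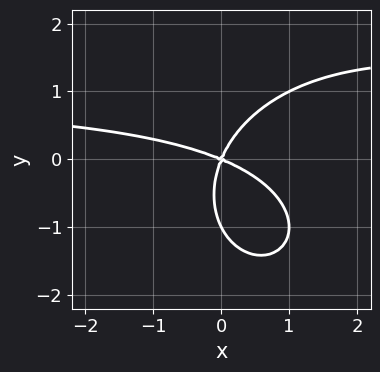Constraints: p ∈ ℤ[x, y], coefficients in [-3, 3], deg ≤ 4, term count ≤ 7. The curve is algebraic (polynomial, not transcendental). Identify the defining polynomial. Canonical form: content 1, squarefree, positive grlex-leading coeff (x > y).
deg p = 3.
From the visible intercepts: the y-axis gridline crossings are at y ∈ {-1, 0}; one x-axis crossing is at x = 0.
Fitting integer coefficients to these (and the overall shape) gives p.

x^2*y + y^3 - x^2 - 2*x*y + y^2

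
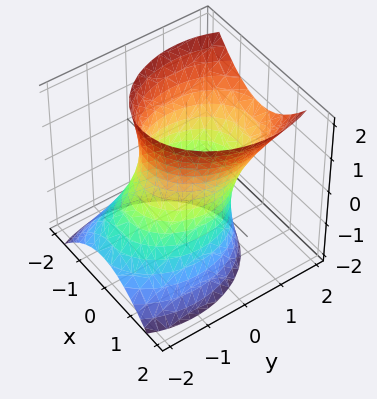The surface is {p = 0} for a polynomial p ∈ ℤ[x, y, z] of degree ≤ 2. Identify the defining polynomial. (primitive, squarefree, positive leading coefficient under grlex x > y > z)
First, deg p = 2. No degree-1 surface has this shape.
Next, from the axis intercepts and sections: no z-intercept at any integer in the box; among the integer gridlines, it crosses the x-axis at x ∈ {-1, 1}.
Finally, these observations pin down the coefficients.

3*x^2 + 2*y^2 - 2*y*z - z^2 - 3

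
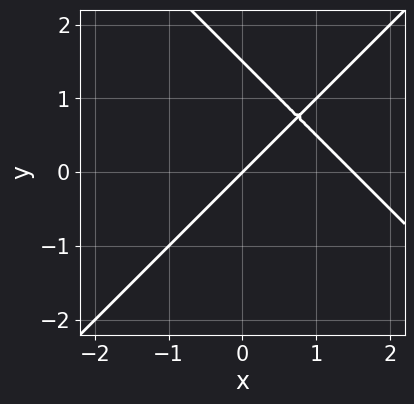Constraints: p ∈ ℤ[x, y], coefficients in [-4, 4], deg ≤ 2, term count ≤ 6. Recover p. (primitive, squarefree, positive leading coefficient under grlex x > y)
1. The degree is 2 — no degree-1 curve has this shape.
2. Observable constraints: it crosses the y-axis at the gridline y = 0; it crosses the x-axis at the gridline x = 0.
3. These observations pin down the coefficients.

2*x^2 - 2*y^2 - 3*x + 3*y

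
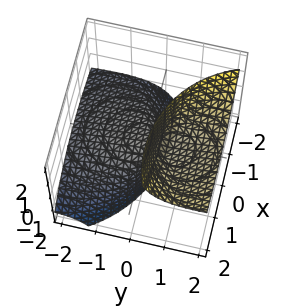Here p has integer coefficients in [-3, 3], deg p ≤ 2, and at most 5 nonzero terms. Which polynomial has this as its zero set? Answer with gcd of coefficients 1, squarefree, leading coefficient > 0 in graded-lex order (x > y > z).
(a) There are 2 components.
(b) deg p = 2.
(c) From the visible intercepts: one x-axis crossing is at x = 0; it meets the z-axis at z = 0 (among the integer gridlines); it crosses the y-axis at the gridline y = 0.
(d) Putting this together gives p.

x^2 - x*z + y^2 - 3*y*z + z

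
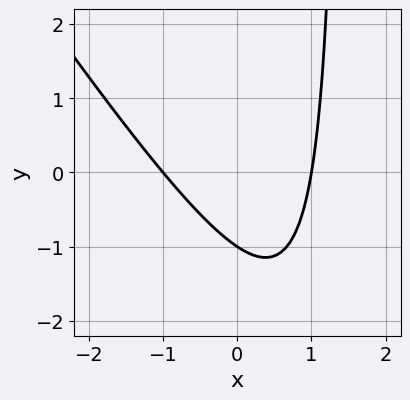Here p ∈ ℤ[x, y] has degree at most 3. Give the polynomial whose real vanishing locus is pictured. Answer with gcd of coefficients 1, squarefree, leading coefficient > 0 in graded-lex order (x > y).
(a) The degree is 2 — a generic line meets the curve in up to 2 points.
(b) Observable constraints: it meets the y-axis at y = -1 (among the integer gridlines); among the integer gridlines, it crosses the x-axis at x ∈ {-1, 1}.
(c) Assembling these constraints gives the stated polynomial.

3*x^2 + 2*x*y - 3*y - 3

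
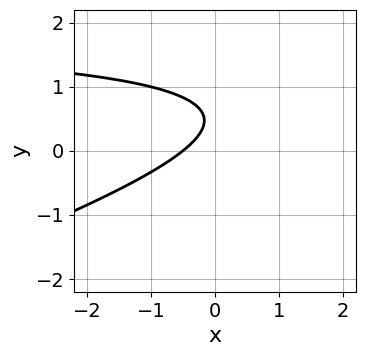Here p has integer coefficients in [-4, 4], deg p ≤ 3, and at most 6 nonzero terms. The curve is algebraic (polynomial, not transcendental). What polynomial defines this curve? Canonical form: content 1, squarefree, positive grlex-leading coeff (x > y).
(a) The degree is 2 — a generic line meets the curve in up to 2 points.
(b) Observable constraints: it misses every integer gridline on the y-axis.
(c) Together with the visible shape, these determine p as stated.

x*y - 3*y^2 - 2*x + 3*y - 1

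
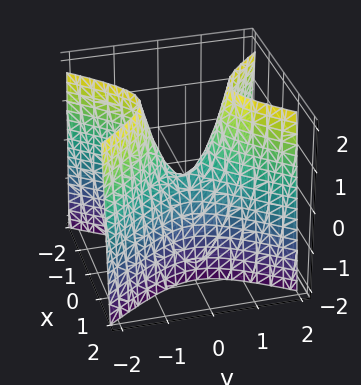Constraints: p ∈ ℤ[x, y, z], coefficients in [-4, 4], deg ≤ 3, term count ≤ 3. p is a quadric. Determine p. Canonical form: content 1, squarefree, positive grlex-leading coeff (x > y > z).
3*x^2 - 2*y^2 + z

First, deg p = 2. A saddle surface; a quadric.
Next, symmetries: it's symmetric under y → −y, forcing even powers of y; it's symmetric under x → −x, forcing even powers of x.
Then, from the visible intercepts: it crosses the x-axis at the gridline x = 0; it meets the z-axis at z = 0 (among the integer gridlines); one y-axis crossing is at y = 0.
Finally, together with the visible shape, these determine p as stated.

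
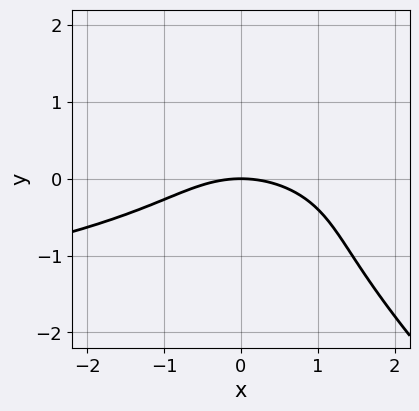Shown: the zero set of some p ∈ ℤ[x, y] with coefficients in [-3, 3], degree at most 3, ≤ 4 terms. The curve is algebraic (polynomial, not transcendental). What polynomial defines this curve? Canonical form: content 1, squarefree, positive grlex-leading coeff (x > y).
(a) Degree: no degree-2 curve has this shape, so deg p = 3.
(b) Observable constraints: one y-axis crossing is at y = 0; one x-axis crossing is at x = 0.
(c) These observations pin down the coefficients.

2*x*y^2 + 2*y^3 + x^2 + 3*y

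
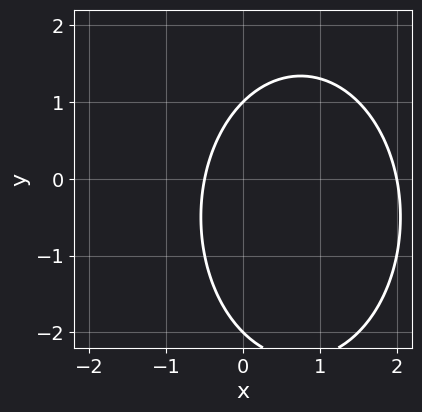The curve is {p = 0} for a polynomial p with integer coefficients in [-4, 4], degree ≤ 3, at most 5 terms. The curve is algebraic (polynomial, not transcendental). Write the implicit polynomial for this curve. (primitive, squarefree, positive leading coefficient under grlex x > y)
1. The degree is 2 — the shape is more complex than any degree-1 curve.
2. Reading off the gridlines: it crosses the x-axis at the gridline x = 2; among the integer gridlines, it crosses the y-axis at y ∈ {-2, 1}.
3. These observations pin down the coefficients.

2*x^2 + y^2 - 3*x + y - 2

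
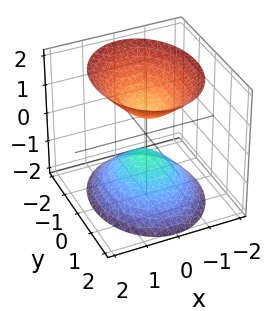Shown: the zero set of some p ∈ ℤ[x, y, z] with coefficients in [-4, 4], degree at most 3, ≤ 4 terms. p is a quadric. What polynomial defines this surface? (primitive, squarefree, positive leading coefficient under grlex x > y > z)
(a) There are 2 components.
(b) deg p = 2.
(c) Symmetries: mirror symmetry y ↦ −y ⇒ only even powers of y; mirror symmetry x ↦ −x ⇒ only even powers of x; the z ↦ −z reflection is a symmetry, so z appears only in even powers.
(d) Checking where it meets the axes: the surface avoids every integer x-axis point in the box; no y-intercept at any integer in the box.
(e) Putting this together gives p.

3*x^2 + 2*y^2 - 2*z^2 + 1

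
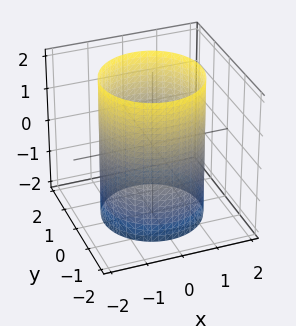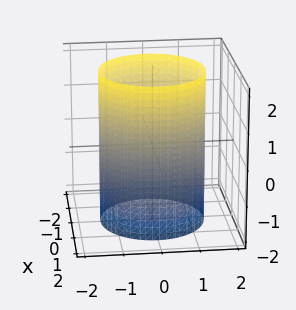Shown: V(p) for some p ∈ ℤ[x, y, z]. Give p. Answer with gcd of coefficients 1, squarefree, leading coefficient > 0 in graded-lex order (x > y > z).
x^2 + y^2 - 2

deg p = 2. Constant cross-section along one axis; a quadric.
Symmetries: the z ↦ −z reflection is a symmetry, so z appears only in even powers; the surface is invariant under rotation about z: p = q(x² + y², z).
Checking where it meets the axes: a circular section at z = 0 has radius between 1 and 2; the surface avoids every integer z-axis point in the box.
Putting this together gives p.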